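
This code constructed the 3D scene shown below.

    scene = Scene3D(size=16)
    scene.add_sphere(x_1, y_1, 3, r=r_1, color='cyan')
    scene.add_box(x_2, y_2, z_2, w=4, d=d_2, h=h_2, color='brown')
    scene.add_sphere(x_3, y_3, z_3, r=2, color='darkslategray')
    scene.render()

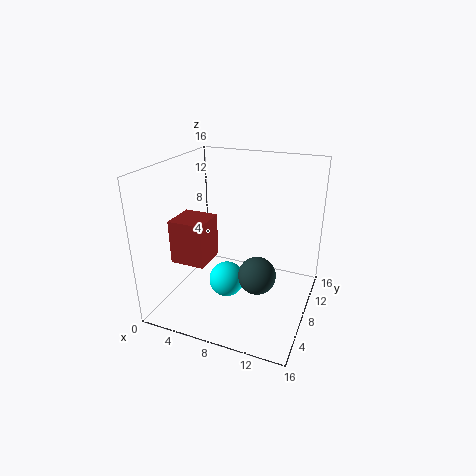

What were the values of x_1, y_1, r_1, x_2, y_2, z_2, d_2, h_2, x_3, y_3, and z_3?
x_1 = 7, y_1 = 7, r_1 = 2, x_2 = 1, y_2 = 5, z_2 = 5, d_2 = 4, h_2 = 5, x_3 = 11, y_3 = 6, z_3 = 5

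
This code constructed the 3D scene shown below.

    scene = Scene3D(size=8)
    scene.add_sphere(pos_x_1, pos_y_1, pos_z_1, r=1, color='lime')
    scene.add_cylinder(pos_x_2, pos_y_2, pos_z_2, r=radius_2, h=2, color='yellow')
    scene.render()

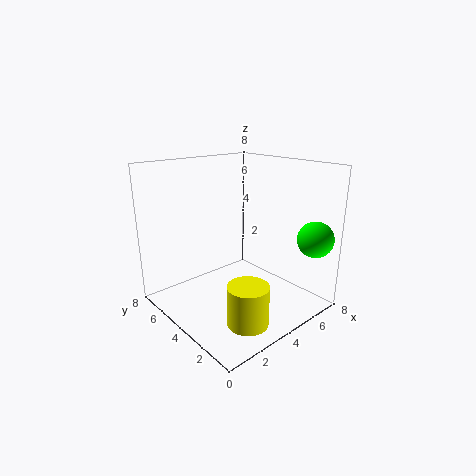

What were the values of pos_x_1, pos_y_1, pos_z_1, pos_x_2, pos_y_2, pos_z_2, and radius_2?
pos_x_1 = 7
pos_y_1 = 1
pos_z_1 = 4
pos_x_2 = 2
pos_y_2 = 1
pos_z_2 = 1
radius_2 = 1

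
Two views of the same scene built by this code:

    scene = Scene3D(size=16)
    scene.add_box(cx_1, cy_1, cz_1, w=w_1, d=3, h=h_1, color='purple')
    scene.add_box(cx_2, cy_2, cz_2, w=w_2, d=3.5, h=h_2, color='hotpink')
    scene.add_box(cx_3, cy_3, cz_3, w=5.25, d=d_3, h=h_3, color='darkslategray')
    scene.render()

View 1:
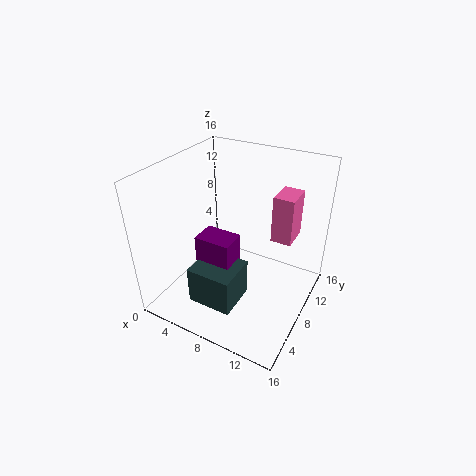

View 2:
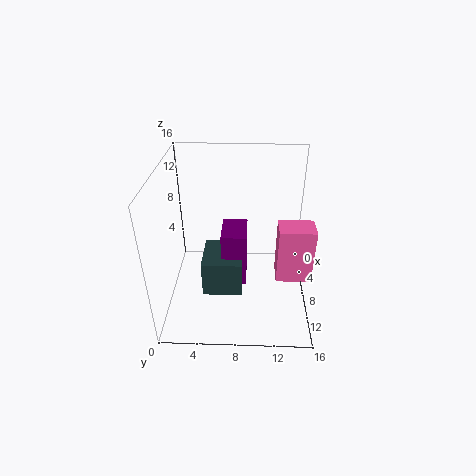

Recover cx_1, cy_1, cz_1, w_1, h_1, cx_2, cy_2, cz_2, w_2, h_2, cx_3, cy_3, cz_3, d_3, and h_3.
cx_1 = 3.5, cy_1 = 6, cz_1 = 1, w_1 = 4.25, h_1 = 6.75, cx_2 = 10.25, cy_2 = 12, cz_2 = 6, w_2 = 2.5, h_2 = 5.75, cx_3 = 3.75, cy_3 = 3.75, cz_3 = 0.25, d_3 = 4.75, h_3 = 4.5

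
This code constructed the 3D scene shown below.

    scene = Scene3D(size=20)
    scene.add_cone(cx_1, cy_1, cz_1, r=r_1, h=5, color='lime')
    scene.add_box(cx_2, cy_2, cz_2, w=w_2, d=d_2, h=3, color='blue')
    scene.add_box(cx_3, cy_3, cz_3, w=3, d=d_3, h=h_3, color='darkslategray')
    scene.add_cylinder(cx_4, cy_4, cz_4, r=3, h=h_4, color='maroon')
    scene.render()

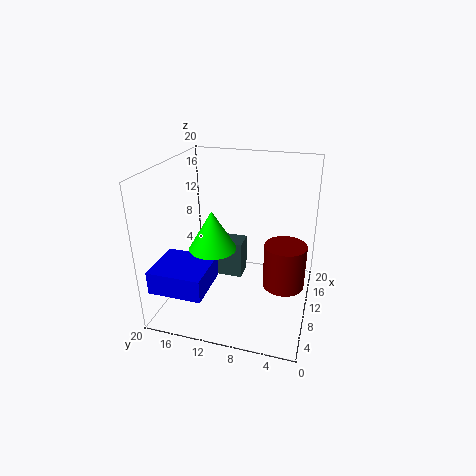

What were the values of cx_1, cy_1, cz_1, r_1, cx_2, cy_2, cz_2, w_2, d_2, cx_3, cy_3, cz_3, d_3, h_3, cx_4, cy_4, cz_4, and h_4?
cx_1 = 5.5; cy_1 = 12; cz_1 = 10.5; r_1 = 3; cx_2 = 0.5; cy_2 = 12; cz_2 = 5.5; w_2 = 6.5; d_2 = 7; cx_3 = 8; cy_3 = 9; cz_3 = 5; d_3 = 6; h_3 = 5; cx_4 = 11.5; cy_4 = 3.5; cz_4 = 2.5; h_4 = 6.5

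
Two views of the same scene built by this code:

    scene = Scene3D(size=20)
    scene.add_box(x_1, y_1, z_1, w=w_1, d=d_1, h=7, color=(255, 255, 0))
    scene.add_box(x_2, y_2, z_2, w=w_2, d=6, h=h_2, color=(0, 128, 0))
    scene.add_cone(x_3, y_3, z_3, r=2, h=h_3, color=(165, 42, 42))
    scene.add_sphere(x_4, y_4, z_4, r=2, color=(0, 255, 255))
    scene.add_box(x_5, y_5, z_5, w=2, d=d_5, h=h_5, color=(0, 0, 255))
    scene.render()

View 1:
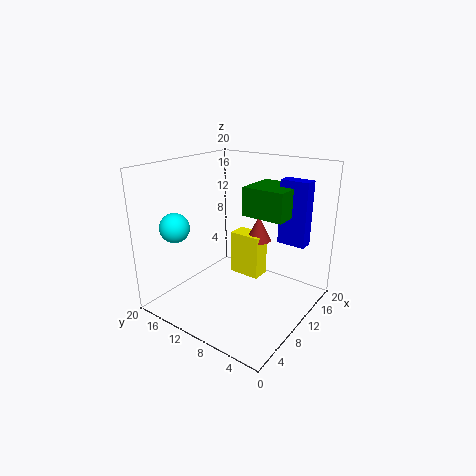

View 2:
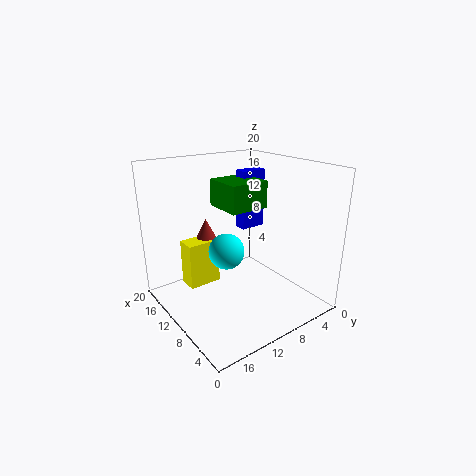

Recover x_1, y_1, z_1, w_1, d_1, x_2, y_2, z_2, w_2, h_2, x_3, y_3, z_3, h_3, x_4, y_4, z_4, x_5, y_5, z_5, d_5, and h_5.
x_1 = 15, y_1 = 10, z_1 = 1, w_1 = 3, d_1 = 5, x_2 = 11, y_2 = 4, z_2 = 13, w_2 = 6, h_2 = 4, x_3 = 17, y_3 = 11, z_3 = 7, h_3 = 4, x_4 = 4, y_4 = 16, z_4 = 12, x_5 = 14, y_5 = 2, z_5 = 9, d_5 = 4, h_5 = 9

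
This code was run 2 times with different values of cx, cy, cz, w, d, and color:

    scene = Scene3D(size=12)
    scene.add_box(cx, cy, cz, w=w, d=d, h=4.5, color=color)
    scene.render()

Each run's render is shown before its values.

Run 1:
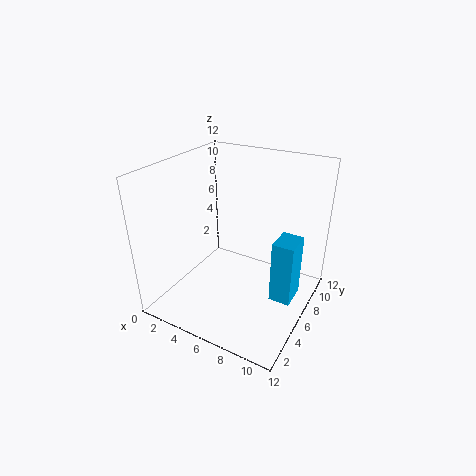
cx = 10.5
cy = 2.5
cz = 4
w = 1.5
d = 2
color = 'deepskyblue'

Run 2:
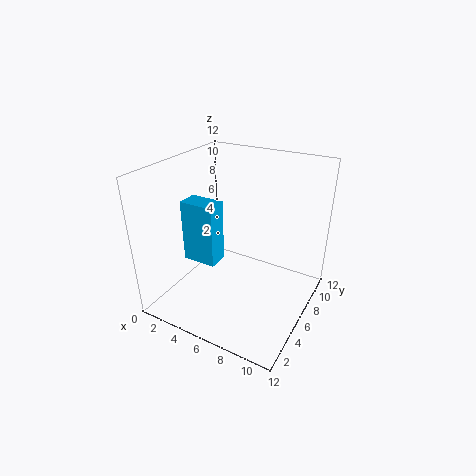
cx = 4
cy = 1.5
cz = 6
w = 2.5
d = 1.5
color = 'deepskyblue'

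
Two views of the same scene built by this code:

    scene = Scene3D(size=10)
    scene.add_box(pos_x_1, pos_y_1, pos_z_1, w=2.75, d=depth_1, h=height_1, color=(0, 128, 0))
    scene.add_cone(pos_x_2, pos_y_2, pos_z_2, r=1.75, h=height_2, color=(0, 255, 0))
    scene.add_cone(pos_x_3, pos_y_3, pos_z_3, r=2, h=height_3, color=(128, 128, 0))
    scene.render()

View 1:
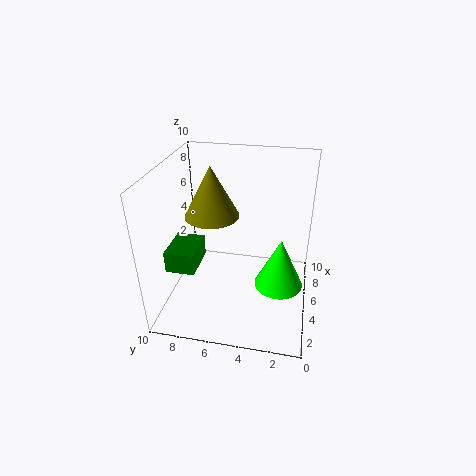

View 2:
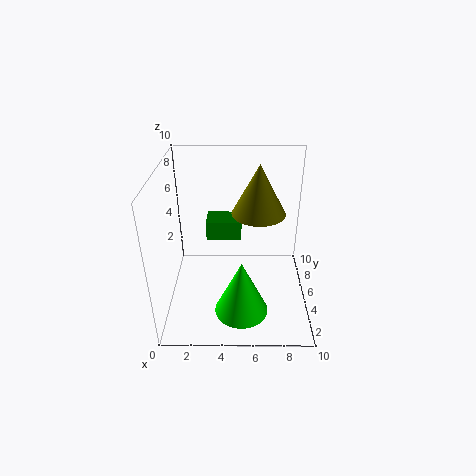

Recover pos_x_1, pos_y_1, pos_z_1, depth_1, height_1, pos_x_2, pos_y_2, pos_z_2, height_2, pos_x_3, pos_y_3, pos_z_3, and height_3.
pos_x_1 = 2.5; pos_y_1 = 7.5; pos_z_1 = 3.25; depth_1 = 2; height_1 = 1.5; pos_x_2 = 5.25; pos_y_2 = 2; pos_z_2 = 1.25; height_2 = 3.75; pos_x_3 = 6.5; pos_y_3 = 7.25; pos_z_3 = 5.75; height_3 = 3.75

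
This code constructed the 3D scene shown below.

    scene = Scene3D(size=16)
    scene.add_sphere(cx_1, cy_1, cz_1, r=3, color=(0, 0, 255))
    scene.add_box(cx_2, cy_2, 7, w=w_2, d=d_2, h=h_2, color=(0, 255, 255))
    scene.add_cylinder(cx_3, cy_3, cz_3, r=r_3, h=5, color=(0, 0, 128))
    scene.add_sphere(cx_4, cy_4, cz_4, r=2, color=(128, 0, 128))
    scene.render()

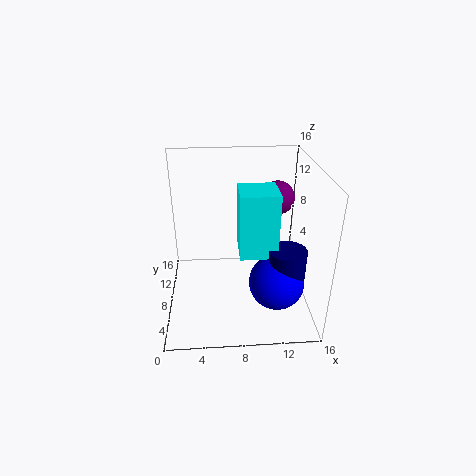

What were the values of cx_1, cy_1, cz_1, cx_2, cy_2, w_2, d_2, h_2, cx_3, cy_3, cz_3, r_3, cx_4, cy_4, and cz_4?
cx_1 = 12, cy_1 = 5, cz_1 = 4, cx_2 = 8, cy_2 = 5, w_2 = 4, d_2 = 4, h_2 = 7, cx_3 = 13, cy_3 = 5, cz_3 = 3, r_3 = 2, cx_4 = 13, cy_4 = 12, cz_4 = 11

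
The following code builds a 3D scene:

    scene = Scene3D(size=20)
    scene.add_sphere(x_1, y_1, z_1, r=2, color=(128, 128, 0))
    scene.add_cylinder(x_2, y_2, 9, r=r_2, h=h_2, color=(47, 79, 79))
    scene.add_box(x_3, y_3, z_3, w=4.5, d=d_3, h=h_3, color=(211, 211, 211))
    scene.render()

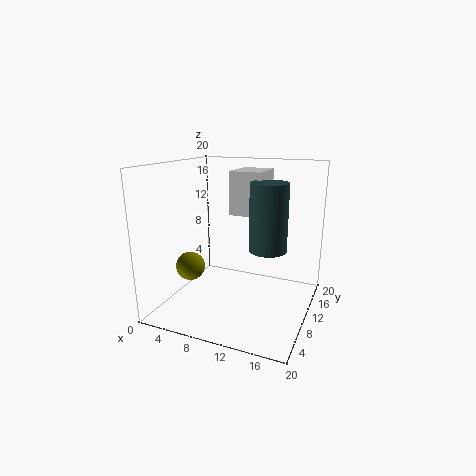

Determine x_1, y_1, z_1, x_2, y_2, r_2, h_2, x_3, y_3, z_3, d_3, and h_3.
x_1 = 4
y_1 = 7
z_1 = 6
x_2 = 14.5
y_2 = 9.5
r_2 = 2.5
h_2 = 9
x_3 = 8.5
y_3 = 10.5
z_3 = 13
d_3 = 5.5
h_3 = 6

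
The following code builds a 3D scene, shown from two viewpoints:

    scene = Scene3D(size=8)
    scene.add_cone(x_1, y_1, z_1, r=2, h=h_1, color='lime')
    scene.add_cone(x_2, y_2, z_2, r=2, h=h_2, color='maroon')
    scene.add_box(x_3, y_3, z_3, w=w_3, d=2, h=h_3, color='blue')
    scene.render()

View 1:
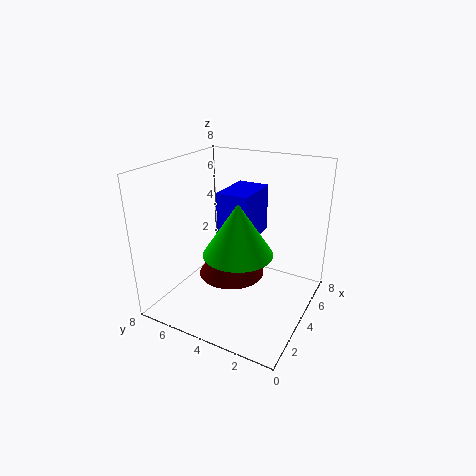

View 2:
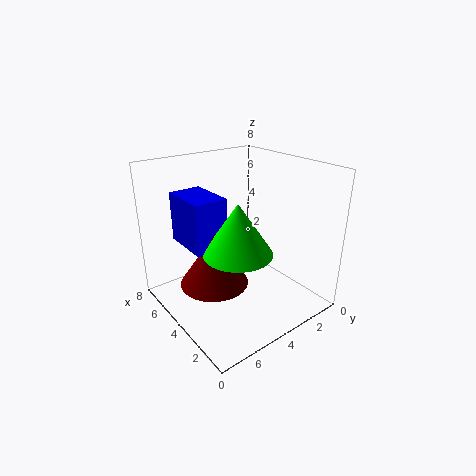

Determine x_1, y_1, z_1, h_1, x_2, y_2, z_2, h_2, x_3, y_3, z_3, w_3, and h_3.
x_1 = 4; y_1 = 4; z_1 = 3; h_1 = 3; x_2 = 5; y_2 = 5; z_2 = 1; h_2 = 3; x_3 = 5; y_3 = 4; z_3 = 3; w_3 = 3; h_3 = 3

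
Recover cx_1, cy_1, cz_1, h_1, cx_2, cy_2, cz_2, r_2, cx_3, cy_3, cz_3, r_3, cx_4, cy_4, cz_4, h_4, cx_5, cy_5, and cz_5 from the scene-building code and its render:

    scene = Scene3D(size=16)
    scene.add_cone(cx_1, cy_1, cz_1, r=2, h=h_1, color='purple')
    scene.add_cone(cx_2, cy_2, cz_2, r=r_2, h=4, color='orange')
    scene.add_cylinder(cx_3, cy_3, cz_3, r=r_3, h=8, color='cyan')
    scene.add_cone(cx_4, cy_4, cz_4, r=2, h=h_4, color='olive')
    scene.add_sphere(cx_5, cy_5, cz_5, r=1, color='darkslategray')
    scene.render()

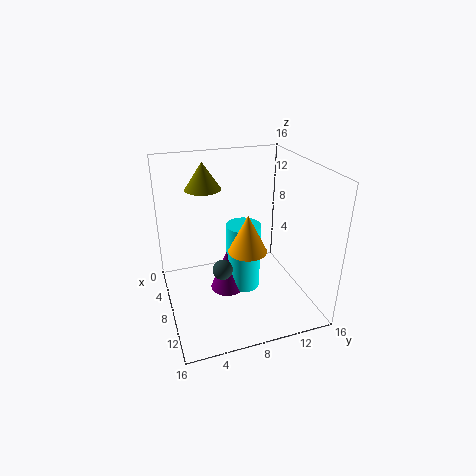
cx_1 = 7, cy_1 = 7, cz_1 = 1, h_1 = 5, cx_2 = 11, cy_2 = 8, cz_2 = 8, r_2 = 2, cx_3 = 7, cy_3 = 9, cz_3 = 1, r_3 = 2, cx_4 = 5, cy_4 = 5, cz_4 = 13, h_4 = 3, cx_5 = 12, cy_5 = 5, cz_5 = 7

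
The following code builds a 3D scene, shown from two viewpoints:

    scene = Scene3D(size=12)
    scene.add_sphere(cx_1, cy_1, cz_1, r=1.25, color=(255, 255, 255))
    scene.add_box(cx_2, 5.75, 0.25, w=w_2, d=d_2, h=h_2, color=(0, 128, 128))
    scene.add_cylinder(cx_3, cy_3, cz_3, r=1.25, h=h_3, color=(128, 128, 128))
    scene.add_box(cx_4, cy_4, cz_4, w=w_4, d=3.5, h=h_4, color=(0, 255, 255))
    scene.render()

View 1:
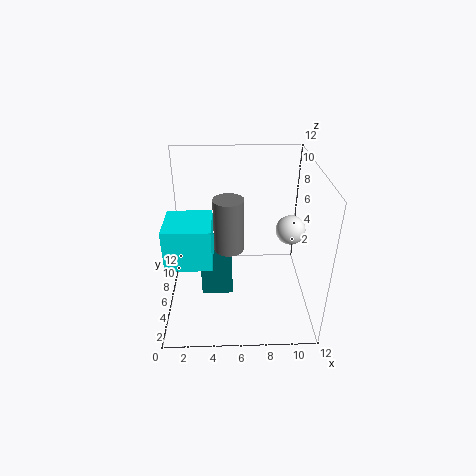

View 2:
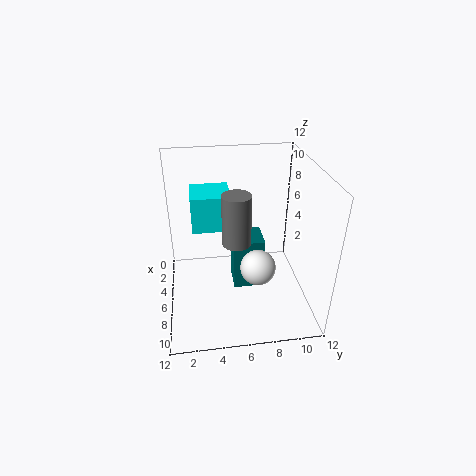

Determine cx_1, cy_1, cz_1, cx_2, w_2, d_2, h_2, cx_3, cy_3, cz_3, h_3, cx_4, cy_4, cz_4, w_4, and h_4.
cx_1 = 10.5, cy_1 = 6.75, cz_1 = 6.25, cx_2 = 2.75, w_2 = 2.75, d_2 = 2.75, h_2 = 4.75, cx_3 = 5.25, cy_3 = 6, cz_3 = 5, h_3 = 4.5, cx_4 = 0.5, cy_4 = 2.25, cz_4 = 5.5, w_4 = 3.5, h_4 = 3.25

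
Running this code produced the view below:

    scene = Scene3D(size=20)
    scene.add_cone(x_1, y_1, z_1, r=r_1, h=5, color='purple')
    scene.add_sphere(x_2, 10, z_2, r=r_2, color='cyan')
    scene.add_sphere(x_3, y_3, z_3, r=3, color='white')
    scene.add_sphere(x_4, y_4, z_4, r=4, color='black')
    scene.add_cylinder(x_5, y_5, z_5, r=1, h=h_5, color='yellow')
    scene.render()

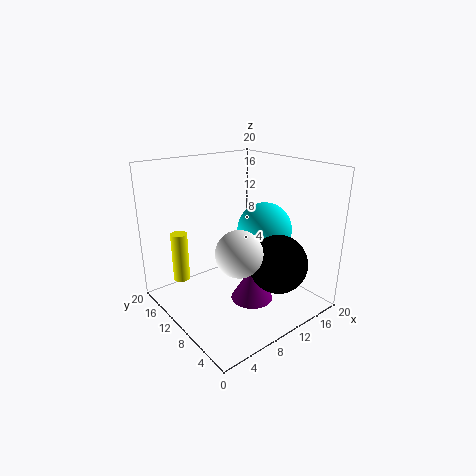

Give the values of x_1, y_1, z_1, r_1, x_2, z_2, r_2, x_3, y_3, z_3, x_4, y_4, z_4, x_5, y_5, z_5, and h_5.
x_1 = 11, y_1 = 8, z_1 = 1, r_1 = 3, x_2 = 15, z_2 = 10, r_2 = 4, x_3 = 7, y_3 = 6, z_3 = 10, x_4 = 13, y_4 = 5, z_4 = 7, x_5 = 1, y_5 = 10, z_5 = 7, h_5 = 6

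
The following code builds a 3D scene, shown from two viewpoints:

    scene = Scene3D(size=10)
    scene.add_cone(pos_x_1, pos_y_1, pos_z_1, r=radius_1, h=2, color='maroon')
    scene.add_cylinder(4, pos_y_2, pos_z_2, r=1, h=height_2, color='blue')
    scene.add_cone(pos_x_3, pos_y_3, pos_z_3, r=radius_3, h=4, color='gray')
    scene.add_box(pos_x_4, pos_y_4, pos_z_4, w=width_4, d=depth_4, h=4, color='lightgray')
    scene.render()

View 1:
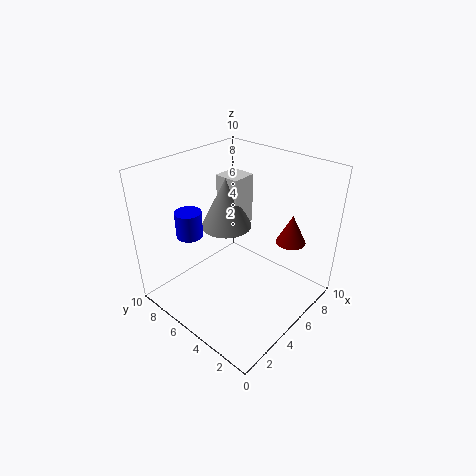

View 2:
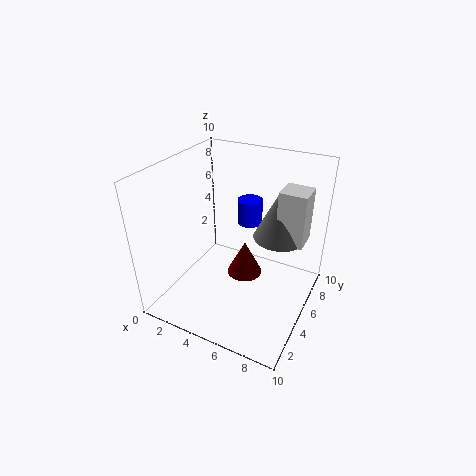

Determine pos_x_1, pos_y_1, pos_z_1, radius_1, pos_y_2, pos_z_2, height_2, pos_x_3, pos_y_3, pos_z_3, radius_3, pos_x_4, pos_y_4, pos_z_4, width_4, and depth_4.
pos_x_1 = 7
pos_y_1 = 2
pos_z_1 = 5
radius_1 = 1
pos_y_2 = 9
pos_z_2 = 4
height_2 = 2
pos_x_3 = 7
pos_y_3 = 8
pos_z_3 = 4
radius_3 = 2
pos_x_4 = 7
pos_y_4 = 7
pos_z_4 = 4
width_4 = 2
depth_4 = 2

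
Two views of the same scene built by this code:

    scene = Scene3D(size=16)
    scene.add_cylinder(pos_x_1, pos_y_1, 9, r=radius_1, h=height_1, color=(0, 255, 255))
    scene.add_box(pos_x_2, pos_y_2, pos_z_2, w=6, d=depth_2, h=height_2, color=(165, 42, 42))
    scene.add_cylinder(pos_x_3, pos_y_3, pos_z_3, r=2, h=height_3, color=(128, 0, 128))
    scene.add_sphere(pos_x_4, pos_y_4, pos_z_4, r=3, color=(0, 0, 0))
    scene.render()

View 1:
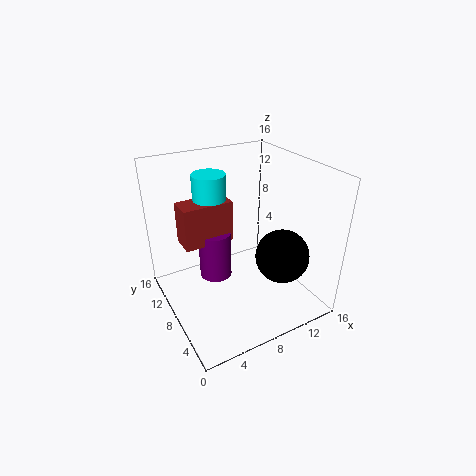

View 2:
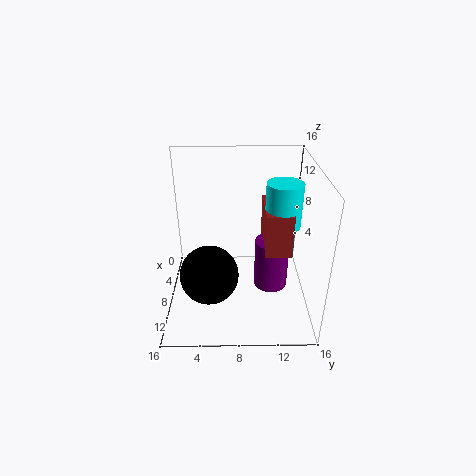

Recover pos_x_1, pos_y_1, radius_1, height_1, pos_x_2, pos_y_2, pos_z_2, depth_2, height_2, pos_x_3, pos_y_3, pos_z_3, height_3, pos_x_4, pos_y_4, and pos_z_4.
pos_x_1 = 7
pos_y_1 = 13
radius_1 = 2
height_1 = 5
pos_x_2 = 3
pos_y_2 = 11
pos_z_2 = 6
depth_2 = 3
height_2 = 5
pos_x_3 = 7
pos_y_3 = 12
pos_z_3 = 1
height_3 = 6
pos_x_4 = 12
pos_y_4 = 5
pos_z_4 = 6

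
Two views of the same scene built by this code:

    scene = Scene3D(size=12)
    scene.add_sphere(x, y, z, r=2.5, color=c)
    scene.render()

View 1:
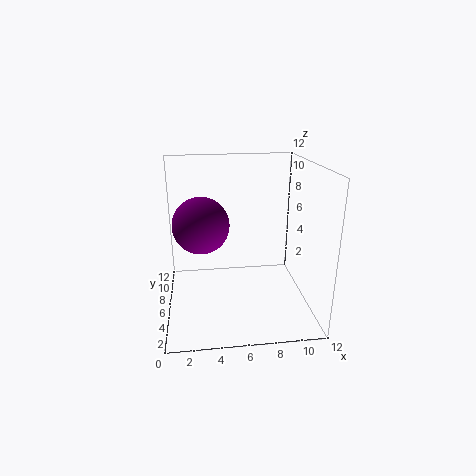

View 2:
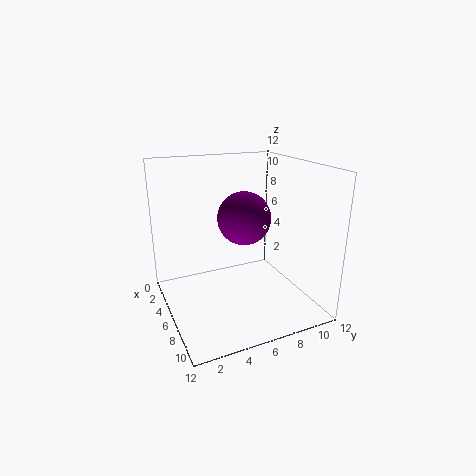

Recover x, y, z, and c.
x = 3
y = 8
z = 6.5
c = 'purple'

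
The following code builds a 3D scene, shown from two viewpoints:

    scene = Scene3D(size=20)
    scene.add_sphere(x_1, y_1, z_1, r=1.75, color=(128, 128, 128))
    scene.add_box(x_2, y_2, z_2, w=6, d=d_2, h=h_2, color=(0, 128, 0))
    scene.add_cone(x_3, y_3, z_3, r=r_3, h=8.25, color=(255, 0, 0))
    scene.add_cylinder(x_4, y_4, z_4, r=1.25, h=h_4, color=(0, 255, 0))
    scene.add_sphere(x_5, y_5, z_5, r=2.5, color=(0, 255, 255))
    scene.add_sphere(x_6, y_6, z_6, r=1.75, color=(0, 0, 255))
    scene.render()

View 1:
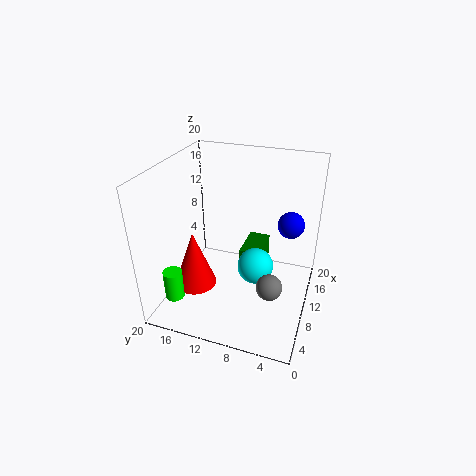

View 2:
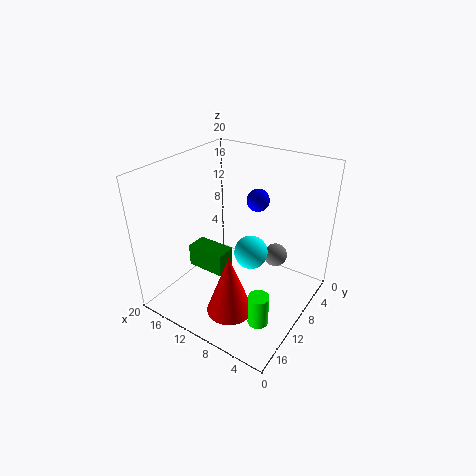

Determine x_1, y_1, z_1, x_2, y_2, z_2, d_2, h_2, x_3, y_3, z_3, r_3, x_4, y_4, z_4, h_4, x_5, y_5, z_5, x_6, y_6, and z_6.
x_1 = 6.75, y_1 = 4.5, z_1 = 5.25, x_2 = 12.75, y_2 = 7.5, z_2 = 2.5, d_2 = 3.25, h_2 = 3.5, x_3 = 7.5, y_3 = 15.75, z_3 = 2.75, r_3 = 3, x_4 = 2.75, y_4 = 16.5, z_4 = 3.75, h_4 = 4, x_5 = 9.5, y_5 = 7.25, z_5 = 6.25, x_6 = 11, y_6 = 3, z_6 = 12.75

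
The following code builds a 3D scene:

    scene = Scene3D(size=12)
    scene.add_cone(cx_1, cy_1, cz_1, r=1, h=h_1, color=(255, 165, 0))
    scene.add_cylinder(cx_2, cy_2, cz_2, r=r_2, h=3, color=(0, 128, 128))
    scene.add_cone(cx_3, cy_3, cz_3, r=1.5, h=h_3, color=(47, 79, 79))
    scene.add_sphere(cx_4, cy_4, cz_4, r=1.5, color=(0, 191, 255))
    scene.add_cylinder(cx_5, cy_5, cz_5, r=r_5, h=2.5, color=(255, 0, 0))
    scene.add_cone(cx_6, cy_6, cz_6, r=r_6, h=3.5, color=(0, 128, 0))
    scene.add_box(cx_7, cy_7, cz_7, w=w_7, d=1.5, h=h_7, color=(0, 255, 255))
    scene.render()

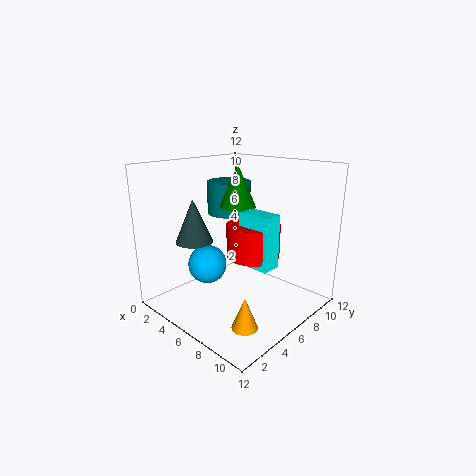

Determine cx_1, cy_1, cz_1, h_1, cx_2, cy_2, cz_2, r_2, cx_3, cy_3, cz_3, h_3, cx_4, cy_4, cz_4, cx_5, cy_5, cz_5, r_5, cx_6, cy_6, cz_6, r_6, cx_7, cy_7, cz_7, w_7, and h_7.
cx_1 = 9.5
cy_1 = 3
cz_1 = 0.5
h_1 = 2.5
cx_2 = 2.5
cy_2 = 8.5
cz_2 = 7
r_2 = 2
cx_3 = 4
cy_3 = 3
cz_3 = 6
h_3 = 3.5
cx_4 = 5.5
cy_4 = 3
cz_4 = 4.5
cx_5 = 8.5
cy_5 = 5
cz_5 = 5.5
r_5 = 2
cx_6 = 5.5
cy_6 = 6.5
cz_6 = 8.5
r_6 = 1.5
cx_7 = 8
cy_7 = 4
cz_7 = 5
w_7 = 2.5
h_7 = 4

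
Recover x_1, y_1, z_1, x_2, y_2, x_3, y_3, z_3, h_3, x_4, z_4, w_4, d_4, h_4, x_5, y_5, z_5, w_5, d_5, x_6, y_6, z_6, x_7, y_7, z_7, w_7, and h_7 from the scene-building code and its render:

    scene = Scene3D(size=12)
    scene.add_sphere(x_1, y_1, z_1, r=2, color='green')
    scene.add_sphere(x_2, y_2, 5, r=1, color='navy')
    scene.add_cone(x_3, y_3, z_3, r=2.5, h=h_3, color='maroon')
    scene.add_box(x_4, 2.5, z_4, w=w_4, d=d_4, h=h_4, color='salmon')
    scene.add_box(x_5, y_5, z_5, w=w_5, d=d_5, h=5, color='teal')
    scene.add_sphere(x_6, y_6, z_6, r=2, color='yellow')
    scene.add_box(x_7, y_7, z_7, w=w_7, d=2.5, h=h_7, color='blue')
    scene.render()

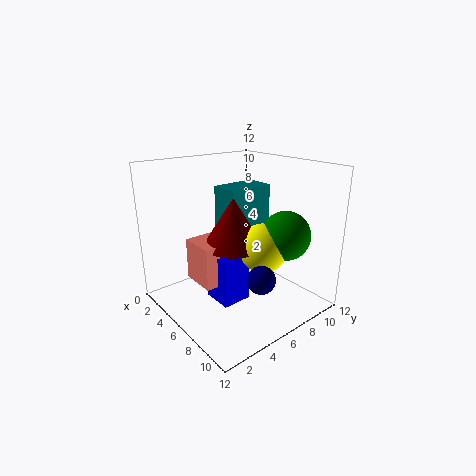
x_1 = 9, y_1 = 8.5, z_1 = 6.5, x_2 = 11, y_2 = 4, x_3 = 6, y_3 = 5.5, z_3 = 5.5, h_3 = 4, x_4 = 3.5, z_4 = 2.5, w_4 = 3, d_4 = 4, h_4 = 3.5, x_5 = 3.5, y_5 = 5.5, z_5 = 5, w_5 = 2.5, d_5 = 4, x_6 = 8, y_6 = 7, z_6 = 5.5, x_7 = 5, y_7 = 3.5, z_7 = 1, w_7 = 2.5, h_7 = 4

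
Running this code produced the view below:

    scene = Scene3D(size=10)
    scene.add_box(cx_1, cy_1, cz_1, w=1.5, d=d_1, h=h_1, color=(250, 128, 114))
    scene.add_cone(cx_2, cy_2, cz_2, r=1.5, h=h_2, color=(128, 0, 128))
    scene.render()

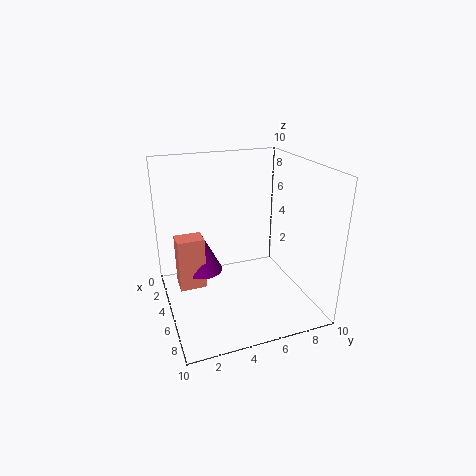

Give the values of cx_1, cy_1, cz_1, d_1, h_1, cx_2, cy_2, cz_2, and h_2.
cx_1 = 2; cy_1 = 1; cz_1 = 0.5; d_1 = 2; h_1 = 4; cx_2 = 2.5; cy_2 = 3; cz_2 = 1.5; h_2 = 3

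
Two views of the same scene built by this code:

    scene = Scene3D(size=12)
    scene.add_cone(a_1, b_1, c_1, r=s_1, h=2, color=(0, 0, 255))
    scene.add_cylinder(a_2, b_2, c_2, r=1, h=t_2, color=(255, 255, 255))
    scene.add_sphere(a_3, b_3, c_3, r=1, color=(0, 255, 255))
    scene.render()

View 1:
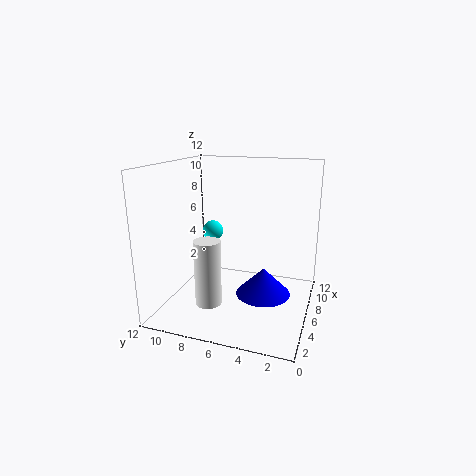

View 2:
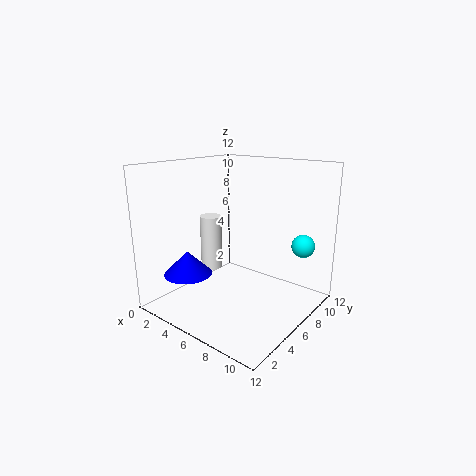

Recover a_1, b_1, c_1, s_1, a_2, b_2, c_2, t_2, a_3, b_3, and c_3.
a_1 = 3; b_1 = 3; c_1 = 3; s_1 = 2; a_2 = 2; b_2 = 7; c_2 = 2; t_2 = 5; a_3 = 10; b_3 = 10; c_3 = 5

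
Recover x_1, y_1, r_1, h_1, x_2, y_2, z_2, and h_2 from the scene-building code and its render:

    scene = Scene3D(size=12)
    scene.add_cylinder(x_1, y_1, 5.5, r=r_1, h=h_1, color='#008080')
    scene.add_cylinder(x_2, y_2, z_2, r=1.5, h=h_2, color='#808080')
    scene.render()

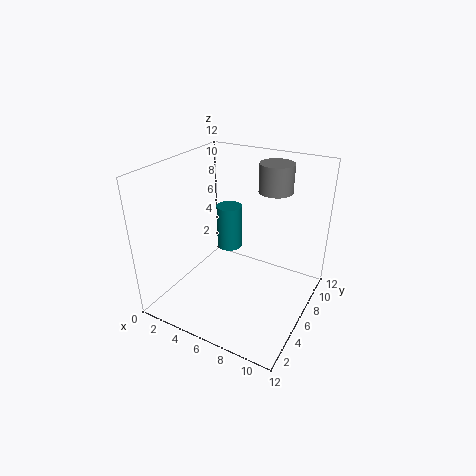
x_1 = 5.5, y_1 = 5.5, r_1 = 1, h_1 = 3.5, x_2 = 7.5, y_2 = 10, z_2 = 9, h_2 = 2.5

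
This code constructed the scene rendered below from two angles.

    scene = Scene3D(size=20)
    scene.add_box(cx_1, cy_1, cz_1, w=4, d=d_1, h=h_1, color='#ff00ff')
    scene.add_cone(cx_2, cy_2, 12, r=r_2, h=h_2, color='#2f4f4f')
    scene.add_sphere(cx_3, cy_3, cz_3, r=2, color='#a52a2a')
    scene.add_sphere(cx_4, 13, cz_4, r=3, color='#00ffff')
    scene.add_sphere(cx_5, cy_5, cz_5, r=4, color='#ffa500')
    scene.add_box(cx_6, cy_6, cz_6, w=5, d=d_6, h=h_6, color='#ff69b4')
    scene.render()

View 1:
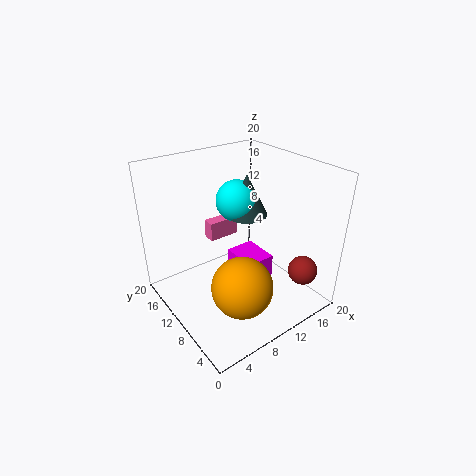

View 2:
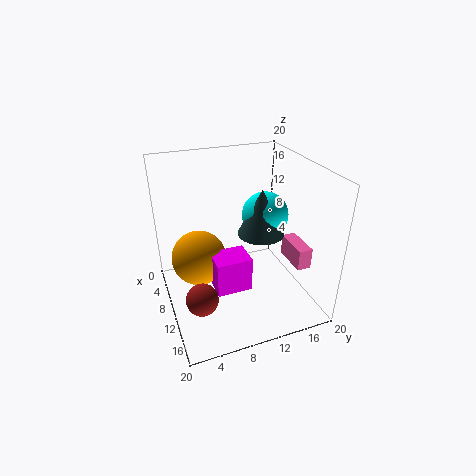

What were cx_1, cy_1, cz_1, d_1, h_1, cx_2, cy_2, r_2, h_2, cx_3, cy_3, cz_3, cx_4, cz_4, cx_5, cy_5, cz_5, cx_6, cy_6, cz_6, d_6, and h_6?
cx_1 = 9, cy_1 = 6, cz_1 = 3, d_1 = 5, h_1 = 5, cx_2 = 13, cy_2 = 12, r_2 = 3, h_2 = 6, cx_3 = 16, cy_3 = 3, cz_3 = 6, cx_4 = 12, cz_4 = 14, cx_5 = 7, cy_5 = 5, cz_5 = 6, cx_6 = 10, cy_6 = 17, cz_6 = 6, d_6 = 2, h_6 = 3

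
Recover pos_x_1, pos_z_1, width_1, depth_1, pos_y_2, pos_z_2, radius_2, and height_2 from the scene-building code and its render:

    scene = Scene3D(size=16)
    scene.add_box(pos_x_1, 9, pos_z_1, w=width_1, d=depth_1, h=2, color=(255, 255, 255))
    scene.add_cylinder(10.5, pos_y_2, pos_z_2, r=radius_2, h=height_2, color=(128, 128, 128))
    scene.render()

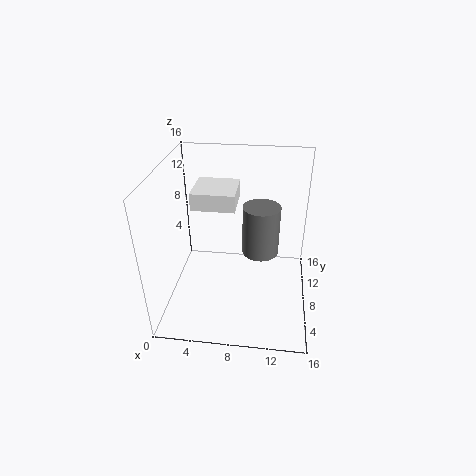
pos_x_1 = 2.5
pos_z_1 = 10.5
width_1 = 5
depth_1 = 5
pos_y_2 = 8
pos_z_2 = 6.5
radius_2 = 2
height_2 = 5.5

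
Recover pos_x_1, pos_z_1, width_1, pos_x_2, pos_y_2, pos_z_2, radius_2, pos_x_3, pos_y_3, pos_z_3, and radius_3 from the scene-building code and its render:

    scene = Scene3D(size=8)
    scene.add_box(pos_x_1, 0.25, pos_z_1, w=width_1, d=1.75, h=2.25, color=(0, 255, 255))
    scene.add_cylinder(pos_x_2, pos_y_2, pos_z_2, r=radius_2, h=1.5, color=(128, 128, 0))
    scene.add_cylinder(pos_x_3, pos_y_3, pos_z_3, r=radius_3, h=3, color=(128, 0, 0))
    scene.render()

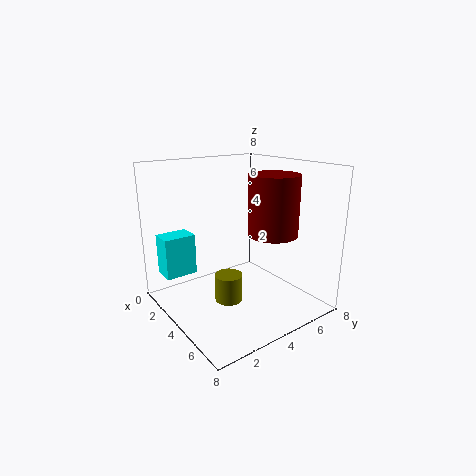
pos_x_1 = 1.5; pos_z_1 = 2; width_1 = 1.25; pos_x_2 = 4.5; pos_y_2 = 3; pos_z_2 = 0.75; radius_2 = 0.75; pos_x_3 = 6.25; pos_y_3 = 4.5; pos_z_3 = 4.75; radius_3 = 1.25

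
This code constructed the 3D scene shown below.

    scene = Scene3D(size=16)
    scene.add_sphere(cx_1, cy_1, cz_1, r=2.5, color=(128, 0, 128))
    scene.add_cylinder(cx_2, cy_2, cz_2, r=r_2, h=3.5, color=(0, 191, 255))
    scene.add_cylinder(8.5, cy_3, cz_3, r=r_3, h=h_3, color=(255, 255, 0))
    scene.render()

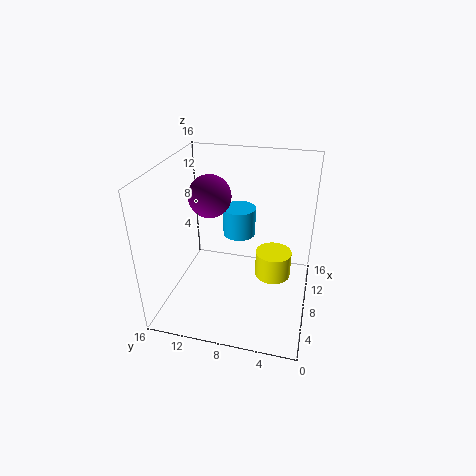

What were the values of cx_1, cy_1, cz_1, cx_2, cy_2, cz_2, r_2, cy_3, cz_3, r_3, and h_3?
cx_1 = 10.5; cy_1 = 12; cz_1 = 11.5; cx_2 = 12.5; cy_2 = 9; cz_2 = 6; r_2 = 2; cy_3 = 4; cz_3 = 3.5; r_3 = 2; h_3 = 3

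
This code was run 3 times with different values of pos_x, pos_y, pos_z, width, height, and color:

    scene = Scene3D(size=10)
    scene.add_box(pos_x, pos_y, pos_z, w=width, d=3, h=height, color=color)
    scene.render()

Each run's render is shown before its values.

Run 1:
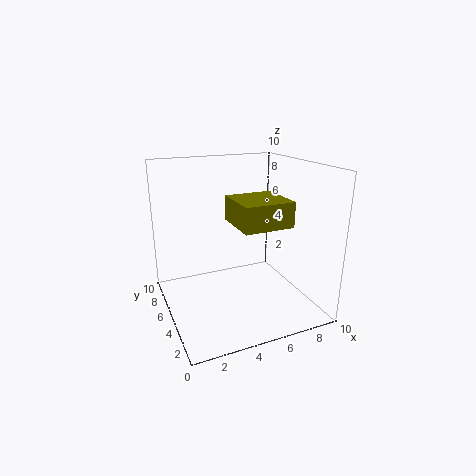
pos_x = 3.5, pos_y = 0.5, pos_z = 7, width = 3, height = 1.5, color = 'olive'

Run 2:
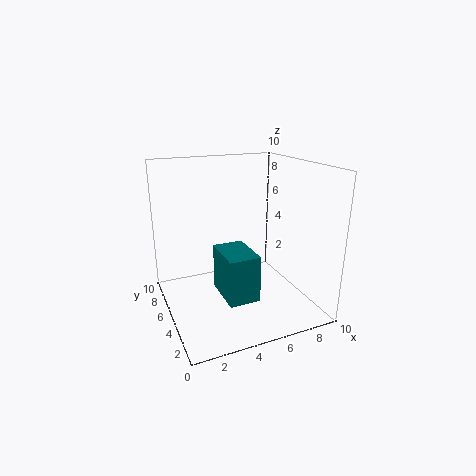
pos_x = 3, pos_y = 1.5, pos_z = 2, width = 2, height = 3, color = 'teal'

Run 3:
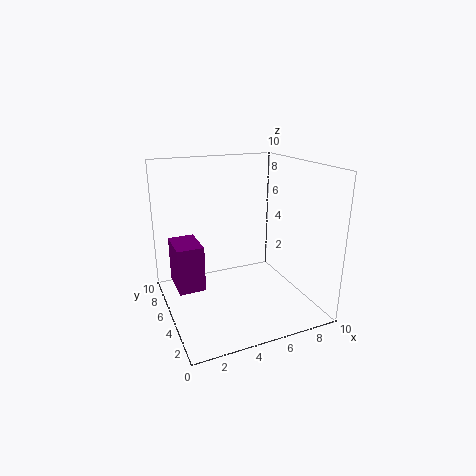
pos_x = 1, pos_y = 6.5, pos_z = 0.5, width = 2, height = 3.5, color = 'purple'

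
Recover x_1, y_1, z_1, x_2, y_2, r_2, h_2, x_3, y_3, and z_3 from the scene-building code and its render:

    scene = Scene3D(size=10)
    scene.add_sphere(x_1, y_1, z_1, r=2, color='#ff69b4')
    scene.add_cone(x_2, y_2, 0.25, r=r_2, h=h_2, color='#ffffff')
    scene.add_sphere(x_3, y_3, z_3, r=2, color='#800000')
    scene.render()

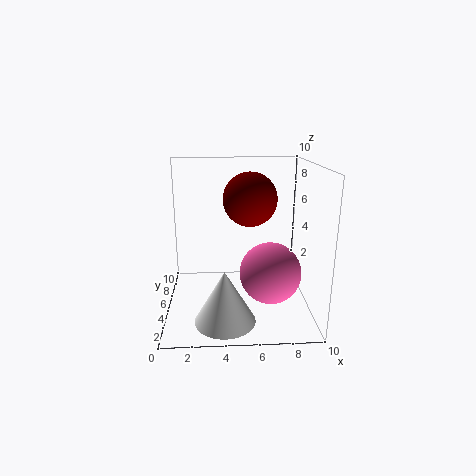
x_1 = 7; y_1 = 3; z_1 = 3.25; x_2 = 4; y_2 = 2.25; r_2 = 2; h_2 = 3.5; x_3 = 6; y_3 = 7; z_3 = 7.25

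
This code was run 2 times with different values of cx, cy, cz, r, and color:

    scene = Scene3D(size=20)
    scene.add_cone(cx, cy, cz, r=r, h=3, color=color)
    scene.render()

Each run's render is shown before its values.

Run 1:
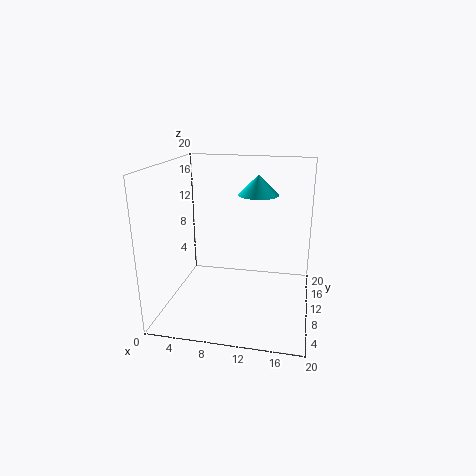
cx = 12; cy = 15; cz = 15; r = 3; color = 'cyan'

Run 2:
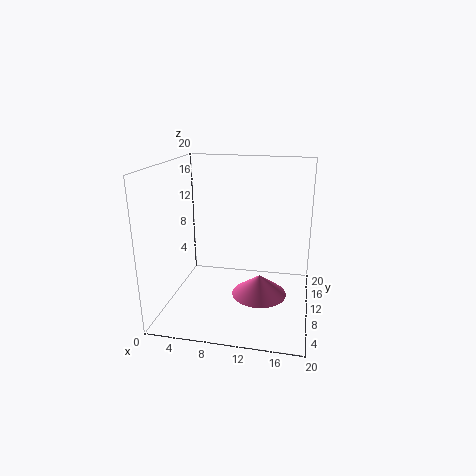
cx = 13; cy = 11; cz = 1; r = 4; color = 'hotpink'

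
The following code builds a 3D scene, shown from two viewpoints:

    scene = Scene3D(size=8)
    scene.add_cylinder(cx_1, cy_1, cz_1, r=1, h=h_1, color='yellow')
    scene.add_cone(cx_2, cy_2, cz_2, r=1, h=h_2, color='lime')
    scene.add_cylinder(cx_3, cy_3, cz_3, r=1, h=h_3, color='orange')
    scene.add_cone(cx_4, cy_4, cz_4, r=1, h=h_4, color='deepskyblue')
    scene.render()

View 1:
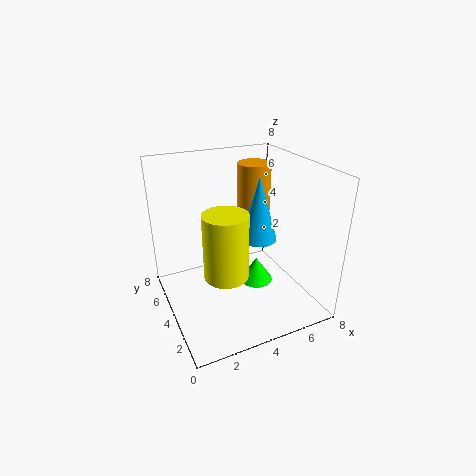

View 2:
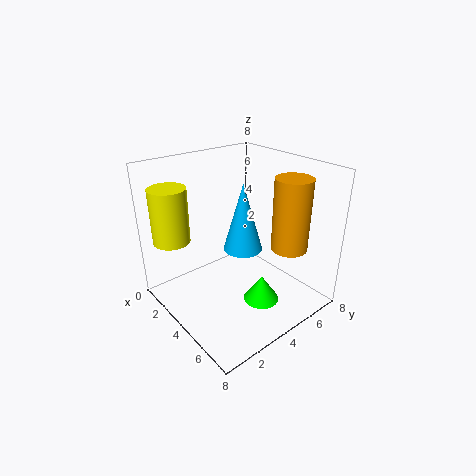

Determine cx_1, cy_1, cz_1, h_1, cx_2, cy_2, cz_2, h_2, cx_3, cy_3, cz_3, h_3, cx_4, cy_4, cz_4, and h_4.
cx_1 = 2, cy_1 = 1, cz_1 = 4, h_1 = 3, cx_2 = 5.5, cy_2 = 4.5, cz_2 = 0.5, h_2 = 1.5, cx_3 = 6, cy_3 = 6, cz_3 = 3.5, h_3 = 4, cx_4 = 5, cy_4 = 3.5, cz_4 = 4, h_4 = 3.5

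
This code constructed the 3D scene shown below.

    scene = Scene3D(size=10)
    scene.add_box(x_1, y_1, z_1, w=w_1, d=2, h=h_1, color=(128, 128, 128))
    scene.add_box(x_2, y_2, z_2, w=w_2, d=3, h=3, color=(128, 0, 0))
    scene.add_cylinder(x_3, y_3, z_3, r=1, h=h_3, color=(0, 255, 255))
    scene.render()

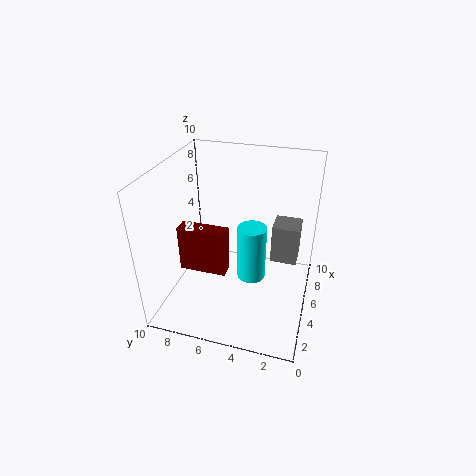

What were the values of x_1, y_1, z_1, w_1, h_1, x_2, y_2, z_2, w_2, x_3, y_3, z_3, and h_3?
x_1 = 7, y_1 = 1, z_1 = 2, w_1 = 2, h_1 = 3, x_2 = 2, y_2 = 5, z_2 = 4, w_2 = 1, x_3 = 5, y_3 = 4, z_3 = 2, h_3 = 4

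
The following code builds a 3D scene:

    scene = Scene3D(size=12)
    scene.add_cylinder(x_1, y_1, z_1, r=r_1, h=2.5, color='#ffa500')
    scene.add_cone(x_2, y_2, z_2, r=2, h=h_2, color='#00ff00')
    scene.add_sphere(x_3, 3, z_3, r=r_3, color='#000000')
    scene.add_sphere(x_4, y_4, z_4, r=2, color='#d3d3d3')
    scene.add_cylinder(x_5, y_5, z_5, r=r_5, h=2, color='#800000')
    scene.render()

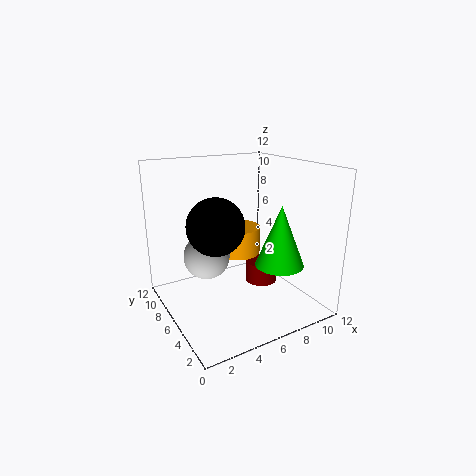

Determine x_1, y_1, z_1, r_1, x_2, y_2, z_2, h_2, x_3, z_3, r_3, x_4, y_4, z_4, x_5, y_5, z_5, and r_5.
x_1 = 7.5
y_1 = 8.5
z_1 = 3.5
r_1 = 2
x_2 = 8.5
y_2 = 3.5
z_2 = 4
h_2 = 5
x_3 = 2.5
z_3 = 8.5
r_3 = 2
x_4 = 4
y_4 = 8
z_4 = 4
x_5 = 9.5
y_5 = 7.5
z_5 = 0.5
r_5 = 1.5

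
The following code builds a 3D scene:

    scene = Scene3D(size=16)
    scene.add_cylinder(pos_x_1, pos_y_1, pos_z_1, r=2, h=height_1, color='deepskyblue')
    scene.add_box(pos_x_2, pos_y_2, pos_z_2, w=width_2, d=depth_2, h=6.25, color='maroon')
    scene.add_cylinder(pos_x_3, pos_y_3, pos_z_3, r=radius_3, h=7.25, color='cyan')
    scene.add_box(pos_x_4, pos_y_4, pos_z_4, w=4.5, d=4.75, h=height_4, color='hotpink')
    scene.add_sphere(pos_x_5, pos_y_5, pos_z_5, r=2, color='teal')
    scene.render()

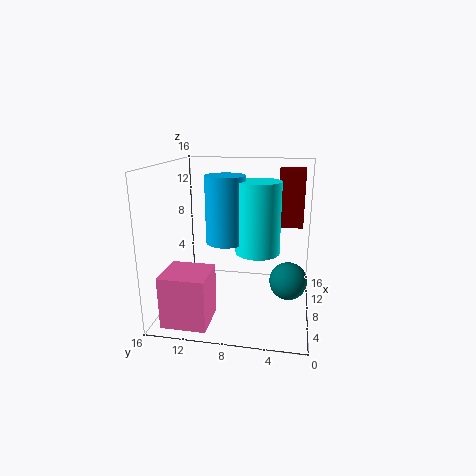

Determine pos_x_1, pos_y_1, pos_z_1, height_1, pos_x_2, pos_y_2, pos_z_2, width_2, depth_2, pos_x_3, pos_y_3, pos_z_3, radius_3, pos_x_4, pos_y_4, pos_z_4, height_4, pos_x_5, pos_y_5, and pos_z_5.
pos_x_1 = 5.25
pos_y_1 = 8.75
pos_z_1 = 8.5
height_1 = 6.75
pos_x_2 = 8.75
pos_y_2 = 1
pos_z_2 = 9.25
width_2 = 2.25
depth_2 = 2.75
pos_x_3 = 5.5
pos_y_3 = 5.5
pos_z_3 = 7.5
radius_3 = 2.25
pos_x_4 = 1
pos_y_4 = 10
pos_z_4 = 0.25
height_4 = 5.5
pos_x_5 = 6.5
pos_y_5 = 2.25
pos_z_5 = 4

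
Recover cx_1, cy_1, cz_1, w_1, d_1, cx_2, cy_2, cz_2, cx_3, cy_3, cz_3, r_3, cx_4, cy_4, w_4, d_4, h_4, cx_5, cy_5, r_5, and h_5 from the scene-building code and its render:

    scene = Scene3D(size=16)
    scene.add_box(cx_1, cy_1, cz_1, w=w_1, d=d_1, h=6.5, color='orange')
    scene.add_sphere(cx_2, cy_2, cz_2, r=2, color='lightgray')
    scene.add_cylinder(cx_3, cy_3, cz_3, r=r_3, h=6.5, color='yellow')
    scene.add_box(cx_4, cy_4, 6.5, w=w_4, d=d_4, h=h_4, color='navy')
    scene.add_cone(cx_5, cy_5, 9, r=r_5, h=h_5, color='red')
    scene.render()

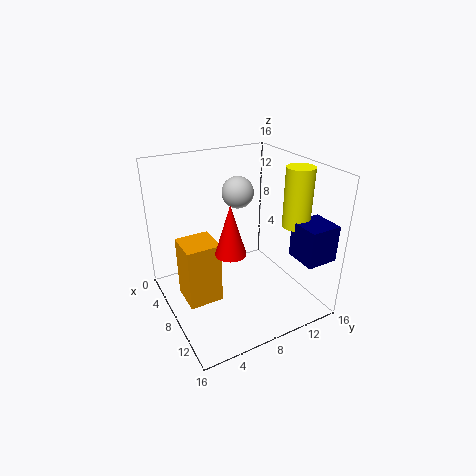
cx_1 = 7.5; cy_1 = 1; cz_1 = 3; w_1 = 3.5; d_1 = 3.5; cx_2 = 2.5; cy_2 = 11; cz_2 = 11; cx_3 = 11; cy_3 = 13.5; cz_3 = 9.5; r_3 = 1.5; cx_4 = 11.5; cy_4 = 12.5; w_4 = 3.5; d_4 = 3.5; h_4 = 4; cx_5 = 12; cy_5 = 5; r_5 = 1.5; h_5 = 5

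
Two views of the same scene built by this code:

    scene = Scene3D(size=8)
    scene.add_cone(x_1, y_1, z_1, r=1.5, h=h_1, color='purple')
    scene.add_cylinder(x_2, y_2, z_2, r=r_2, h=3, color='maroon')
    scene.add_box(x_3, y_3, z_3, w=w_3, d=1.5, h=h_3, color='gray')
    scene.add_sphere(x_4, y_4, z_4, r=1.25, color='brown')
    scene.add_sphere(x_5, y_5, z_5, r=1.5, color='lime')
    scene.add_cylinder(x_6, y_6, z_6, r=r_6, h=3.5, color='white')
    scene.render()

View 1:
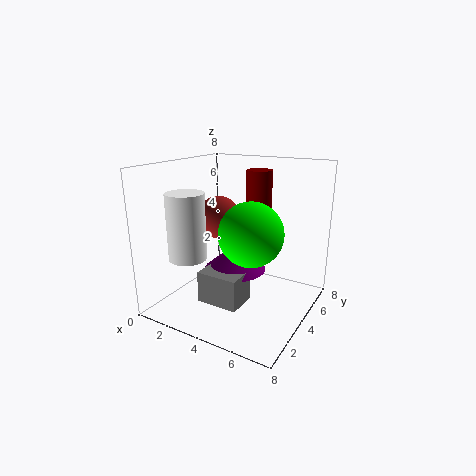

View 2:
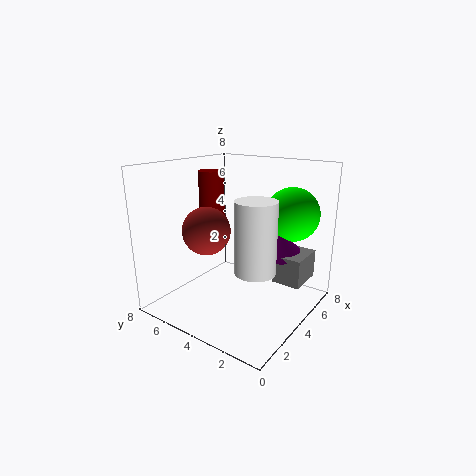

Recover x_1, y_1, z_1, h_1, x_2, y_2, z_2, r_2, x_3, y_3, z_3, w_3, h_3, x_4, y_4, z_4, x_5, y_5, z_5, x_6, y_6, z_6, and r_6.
x_1 = 5
y_1 = 2
z_1 = 3.25
h_1 = 1.25
x_2 = 4.25
y_2 = 6
z_2 = 4.5
r_2 = 0.75
x_3 = 4
y_3 = 0.25
z_3 = 2
w_3 = 2
h_3 = 1.5
x_4 = 2.25
y_4 = 4.75
z_4 = 4.75
x_5 = 6
y_5 = 1.75
z_5 = 5.25
x_6 = 2.25
y_6 = 1.75
z_6 = 3.25
r_6 = 1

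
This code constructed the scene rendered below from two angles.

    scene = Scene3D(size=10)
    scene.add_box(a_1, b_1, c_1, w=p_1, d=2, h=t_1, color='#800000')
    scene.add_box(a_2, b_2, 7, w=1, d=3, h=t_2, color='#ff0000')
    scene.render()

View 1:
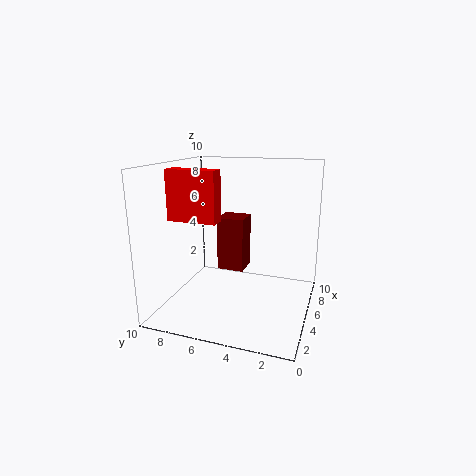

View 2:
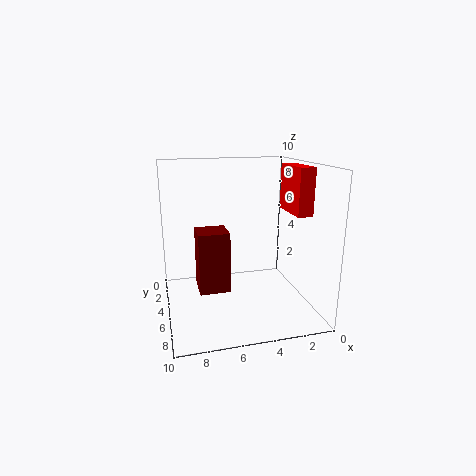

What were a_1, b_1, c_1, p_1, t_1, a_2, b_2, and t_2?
a_1 = 6; b_1 = 5; c_1 = 2; p_1 = 2; t_1 = 4; a_2 = 1; b_2 = 5; t_2 = 3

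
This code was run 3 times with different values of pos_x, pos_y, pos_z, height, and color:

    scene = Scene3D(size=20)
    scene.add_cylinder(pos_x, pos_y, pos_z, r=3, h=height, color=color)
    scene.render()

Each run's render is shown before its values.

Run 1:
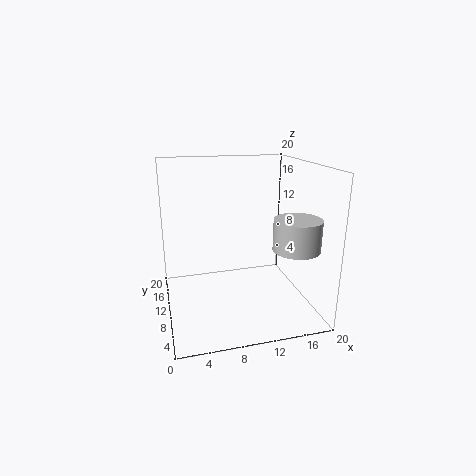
pos_x = 16; pos_y = 4; pos_z = 10; height = 4; color = 'lightgray'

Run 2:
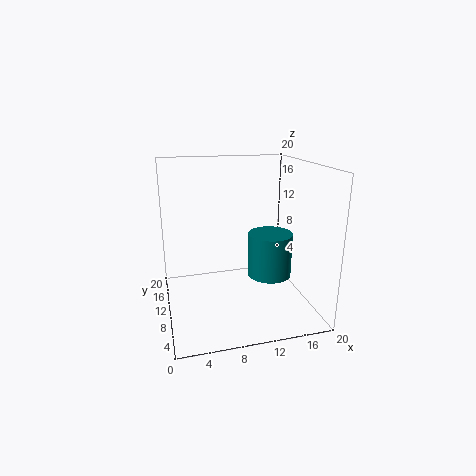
pos_x = 14; pos_y = 8; pos_z = 5; height = 6; color = 'teal'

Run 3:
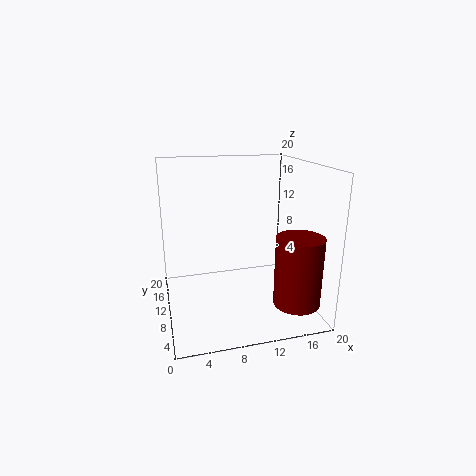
pos_x = 16; pos_y = 3; pos_z = 3; height = 9; color = 'maroon'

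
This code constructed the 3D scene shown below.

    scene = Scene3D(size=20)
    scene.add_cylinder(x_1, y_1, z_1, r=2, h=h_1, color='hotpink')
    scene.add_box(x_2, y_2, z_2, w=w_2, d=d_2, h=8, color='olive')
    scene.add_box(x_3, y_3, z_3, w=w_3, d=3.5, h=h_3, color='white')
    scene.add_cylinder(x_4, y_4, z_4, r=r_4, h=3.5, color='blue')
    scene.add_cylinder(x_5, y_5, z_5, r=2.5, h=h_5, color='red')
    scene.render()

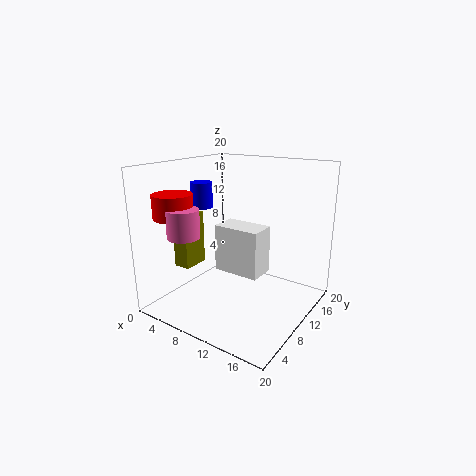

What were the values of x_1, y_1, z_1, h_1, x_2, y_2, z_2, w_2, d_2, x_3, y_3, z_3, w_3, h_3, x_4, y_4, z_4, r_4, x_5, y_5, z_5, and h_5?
x_1 = 7.5; y_1 = 2; z_1 = 12; h_1 = 3.5; x_2 = 0.5; y_2 = 7; z_2 = 4.5; w_2 = 2.5; d_2 = 4; x_3 = 9.5; y_3 = 5.5; z_3 = 7; w_3 = 6; h_3 = 6; x_4 = 5; y_4 = 8.5; z_4 = 14; r_4 = 1.5; x_5 = 5.5; y_5 = 2.5; z_5 = 14; h_5 = 3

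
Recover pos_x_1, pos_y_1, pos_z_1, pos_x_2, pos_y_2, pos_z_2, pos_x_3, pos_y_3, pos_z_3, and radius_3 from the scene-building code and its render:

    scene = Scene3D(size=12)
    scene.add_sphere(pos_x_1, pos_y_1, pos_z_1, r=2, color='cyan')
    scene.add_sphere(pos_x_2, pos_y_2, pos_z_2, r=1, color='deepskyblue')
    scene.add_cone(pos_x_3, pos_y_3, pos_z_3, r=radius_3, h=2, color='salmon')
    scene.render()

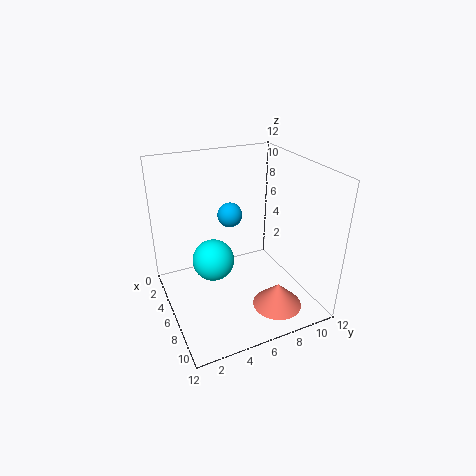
pos_x_1 = 2.5; pos_y_1 = 5; pos_z_1 = 2; pos_x_2 = 5.5; pos_y_2 = 5.5; pos_z_2 = 8; pos_x_3 = 9.5; pos_y_3 = 8; pos_z_3 = 1; radius_3 = 2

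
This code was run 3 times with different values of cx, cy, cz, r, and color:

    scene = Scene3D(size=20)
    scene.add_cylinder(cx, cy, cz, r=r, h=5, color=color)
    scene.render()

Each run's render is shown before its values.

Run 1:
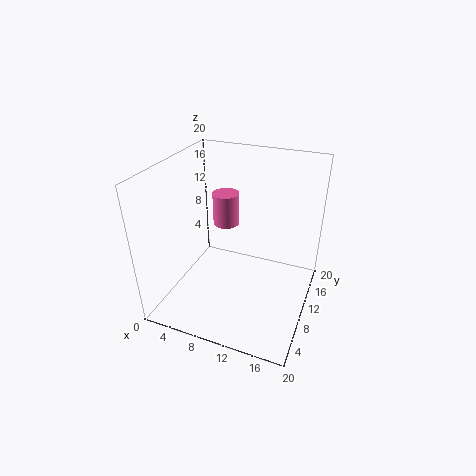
cx = 6, cy = 15, cz = 9, r = 2, color = 'hotpink'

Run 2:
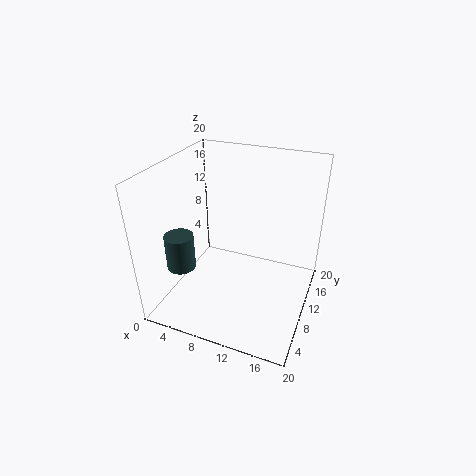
cx = 3, cy = 6, cz = 6, r = 2, color = 'darkslategray'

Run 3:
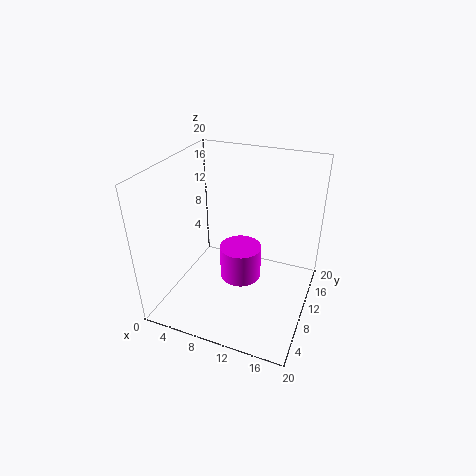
cx = 10, cy = 11, cz = 3, r = 3, color = 'magenta'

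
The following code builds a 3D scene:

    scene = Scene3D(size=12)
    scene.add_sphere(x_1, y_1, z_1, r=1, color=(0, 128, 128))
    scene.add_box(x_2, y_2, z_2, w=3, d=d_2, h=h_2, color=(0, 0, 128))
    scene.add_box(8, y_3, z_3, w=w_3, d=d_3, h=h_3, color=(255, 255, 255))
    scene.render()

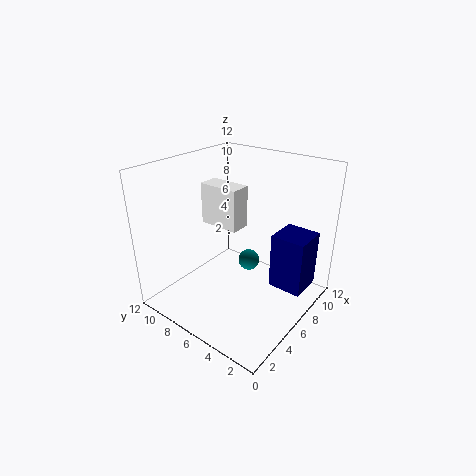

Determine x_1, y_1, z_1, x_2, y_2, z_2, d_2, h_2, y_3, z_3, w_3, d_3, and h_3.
x_1 = 9; y_1 = 7; z_1 = 2; x_2 = 8; y_2 = 1; z_2 = 1; d_2 = 3; h_2 = 5; y_3 = 8; z_3 = 5; w_3 = 2; d_3 = 4; h_3 = 4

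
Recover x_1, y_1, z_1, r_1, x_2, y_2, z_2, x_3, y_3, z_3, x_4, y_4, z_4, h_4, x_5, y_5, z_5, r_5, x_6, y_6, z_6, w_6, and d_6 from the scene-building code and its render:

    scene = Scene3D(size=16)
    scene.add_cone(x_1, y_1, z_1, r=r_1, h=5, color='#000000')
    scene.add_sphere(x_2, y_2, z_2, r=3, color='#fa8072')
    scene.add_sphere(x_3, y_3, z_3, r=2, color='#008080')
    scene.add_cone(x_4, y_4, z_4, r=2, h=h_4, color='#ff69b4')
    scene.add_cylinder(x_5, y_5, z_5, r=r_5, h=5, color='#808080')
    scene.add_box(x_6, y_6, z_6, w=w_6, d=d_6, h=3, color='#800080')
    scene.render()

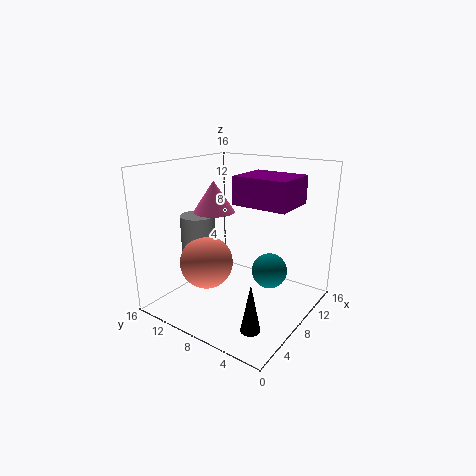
x_1 = 3, y_1 = 3, z_1 = 1, r_1 = 1, x_2 = 6, y_2 = 11, z_2 = 5, x_3 = 10, y_3 = 5, z_3 = 4, x_4 = 4, y_4 = 8, z_4 = 12, h_4 = 3, x_5 = 7, y_5 = 13, z_5 = 5, r_5 = 2, x_6 = 7, y_6 = 2, z_6 = 12, w_6 = 5, d_6 = 6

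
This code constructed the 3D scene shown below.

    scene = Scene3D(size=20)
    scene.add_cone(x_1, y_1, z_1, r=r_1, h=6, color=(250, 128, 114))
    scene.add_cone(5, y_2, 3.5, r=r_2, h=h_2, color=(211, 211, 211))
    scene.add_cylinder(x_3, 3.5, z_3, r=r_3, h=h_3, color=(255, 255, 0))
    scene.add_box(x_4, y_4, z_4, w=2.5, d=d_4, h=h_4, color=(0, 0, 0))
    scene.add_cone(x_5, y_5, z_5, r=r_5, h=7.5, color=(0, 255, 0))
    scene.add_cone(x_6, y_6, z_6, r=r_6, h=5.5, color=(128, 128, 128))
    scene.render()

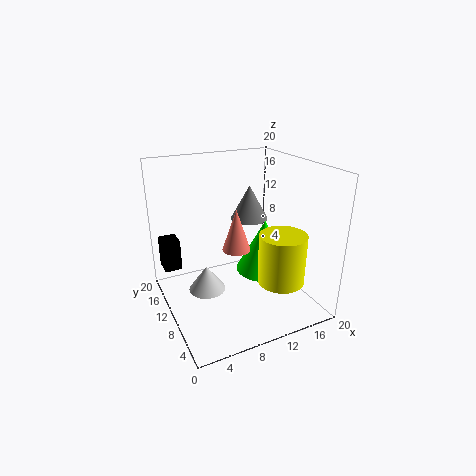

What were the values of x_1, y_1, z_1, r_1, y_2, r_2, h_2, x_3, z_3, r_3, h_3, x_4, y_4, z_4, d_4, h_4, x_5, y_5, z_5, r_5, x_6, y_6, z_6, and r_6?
x_1 = 10, y_1 = 10.5, z_1 = 8, r_1 = 2, y_2 = 9.5, r_2 = 2.5, h_2 = 3.5, x_3 = 13, z_3 = 6, r_3 = 3, h_3 = 6.5, x_4 = 0.5, y_4 = 14.5, z_4 = 4.5, d_4 = 3, h_4 = 4.5, x_5 = 14, y_5 = 9.5, z_5 = 4.5, r_5 = 4, x_6 = 15.5, y_6 = 17, z_6 = 9.5, r_6 = 3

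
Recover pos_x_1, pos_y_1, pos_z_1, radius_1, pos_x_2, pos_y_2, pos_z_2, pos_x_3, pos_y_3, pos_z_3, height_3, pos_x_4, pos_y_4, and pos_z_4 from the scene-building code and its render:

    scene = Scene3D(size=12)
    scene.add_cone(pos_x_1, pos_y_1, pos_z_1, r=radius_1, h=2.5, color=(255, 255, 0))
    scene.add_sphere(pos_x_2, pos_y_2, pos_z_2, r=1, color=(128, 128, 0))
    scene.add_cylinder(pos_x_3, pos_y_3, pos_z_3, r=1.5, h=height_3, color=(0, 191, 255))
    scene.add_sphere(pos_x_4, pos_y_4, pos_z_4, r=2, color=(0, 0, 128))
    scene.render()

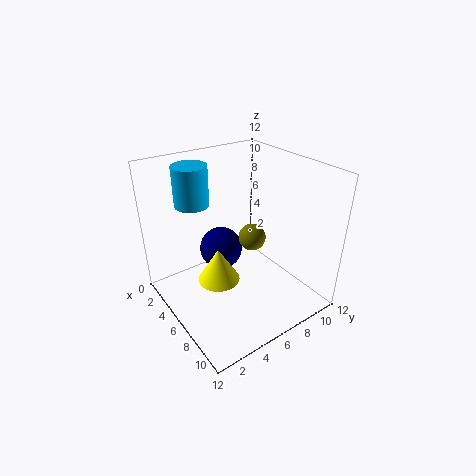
pos_x_1 = 8.5
pos_y_1 = 2.5
pos_z_1 = 5
radius_1 = 1.5
pos_x_2 = 8.5
pos_y_2 = 5.5
pos_z_2 = 7.5
pos_x_3 = 2
pos_y_3 = 4
pos_z_3 = 8
height_3 = 3.5
pos_x_4 = 2.5
pos_y_4 = 6.5
pos_z_4 = 3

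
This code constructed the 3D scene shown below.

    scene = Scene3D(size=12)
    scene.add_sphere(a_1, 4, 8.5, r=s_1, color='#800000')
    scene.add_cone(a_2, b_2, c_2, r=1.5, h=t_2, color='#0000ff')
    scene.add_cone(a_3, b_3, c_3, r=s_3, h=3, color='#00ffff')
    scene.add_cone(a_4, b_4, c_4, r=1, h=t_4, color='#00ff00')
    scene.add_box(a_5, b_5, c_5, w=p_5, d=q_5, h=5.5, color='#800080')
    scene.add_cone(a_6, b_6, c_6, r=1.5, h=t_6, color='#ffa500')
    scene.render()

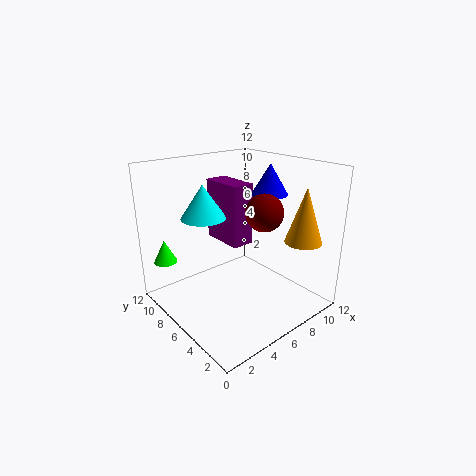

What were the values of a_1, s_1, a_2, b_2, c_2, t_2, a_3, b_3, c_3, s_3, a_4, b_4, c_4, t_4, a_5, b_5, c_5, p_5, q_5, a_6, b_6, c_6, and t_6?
a_1 = 7; s_1 = 1.5; a_2 = 8.5; b_2 = 5; c_2 = 9.5; t_2 = 2.5; a_3 = 5; b_3 = 9.5; c_3 = 7; s_3 = 2; a_4 = 1.5; b_4 = 10.5; c_4 = 3.5; t_4 = 2; a_5 = 6.5; b_5 = 7; c_5 = 4.5; p_5 = 2; q_5 = 4; a_6 = 9.5; b_6 = 2; c_6 = 6; t_6 = 4.5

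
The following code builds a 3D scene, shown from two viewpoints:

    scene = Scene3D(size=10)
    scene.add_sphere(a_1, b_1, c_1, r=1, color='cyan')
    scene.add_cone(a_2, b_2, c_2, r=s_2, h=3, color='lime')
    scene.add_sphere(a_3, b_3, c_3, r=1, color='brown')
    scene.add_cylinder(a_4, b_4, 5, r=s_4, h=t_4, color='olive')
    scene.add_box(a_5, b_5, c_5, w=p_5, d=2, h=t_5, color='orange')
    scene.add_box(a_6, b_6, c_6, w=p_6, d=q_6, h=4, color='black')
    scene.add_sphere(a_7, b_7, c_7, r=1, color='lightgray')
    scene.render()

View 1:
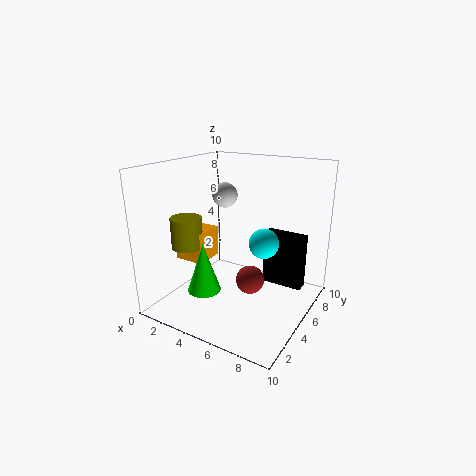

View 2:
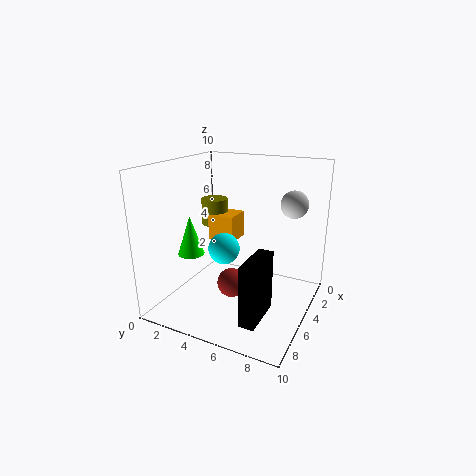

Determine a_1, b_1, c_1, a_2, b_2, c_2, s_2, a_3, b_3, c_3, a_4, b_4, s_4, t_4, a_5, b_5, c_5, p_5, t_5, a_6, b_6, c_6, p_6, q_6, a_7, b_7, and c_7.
a_1 = 7, b_1 = 5, c_1 = 5, a_2 = 5, b_2 = 1, c_2 = 3, s_2 = 1, a_3 = 6, b_3 = 5, c_3 = 2, a_4 = 3, b_4 = 2, s_4 = 1, t_4 = 2, a_5 = 2, b_5 = 2, c_5 = 4, p_5 = 2, t_5 = 2, a_6 = 6, b_6 = 7, c_6 = 1, p_6 = 3, q_6 = 1, a_7 = 2, b_7 = 8, c_7 = 7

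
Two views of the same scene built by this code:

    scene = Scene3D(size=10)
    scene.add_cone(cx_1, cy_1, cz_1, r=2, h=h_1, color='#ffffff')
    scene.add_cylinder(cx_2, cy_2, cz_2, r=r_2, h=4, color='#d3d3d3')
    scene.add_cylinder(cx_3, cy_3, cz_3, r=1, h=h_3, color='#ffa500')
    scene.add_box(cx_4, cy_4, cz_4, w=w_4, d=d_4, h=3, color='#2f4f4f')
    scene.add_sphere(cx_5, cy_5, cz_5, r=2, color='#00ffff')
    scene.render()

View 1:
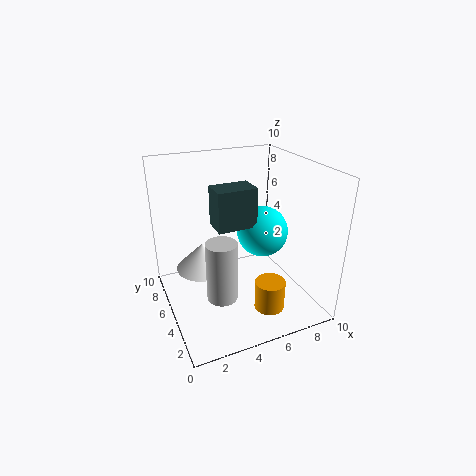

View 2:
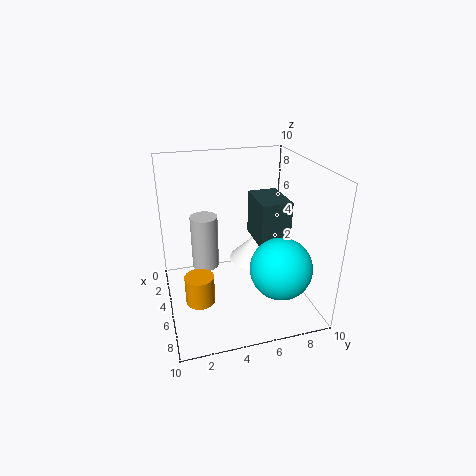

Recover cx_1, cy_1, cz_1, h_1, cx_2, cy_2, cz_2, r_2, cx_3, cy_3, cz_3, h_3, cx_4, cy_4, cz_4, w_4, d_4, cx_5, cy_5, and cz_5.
cx_1 = 3, cy_1 = 7, cz_1 = 2, h_1 = 2, cx_2 = 3, cy_2 = 3, cz_2 = 2, r_2 = 1, cx_3 = 6, cy_3 = 2, cz_3 = 1, h_3 = 2, cx_4 = 4, cy_4 = 6, cz_4 = 5, w_4 = 3, d_4 = 2, cx_5 = 8, cy_5 = 7, cz_5 = 4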